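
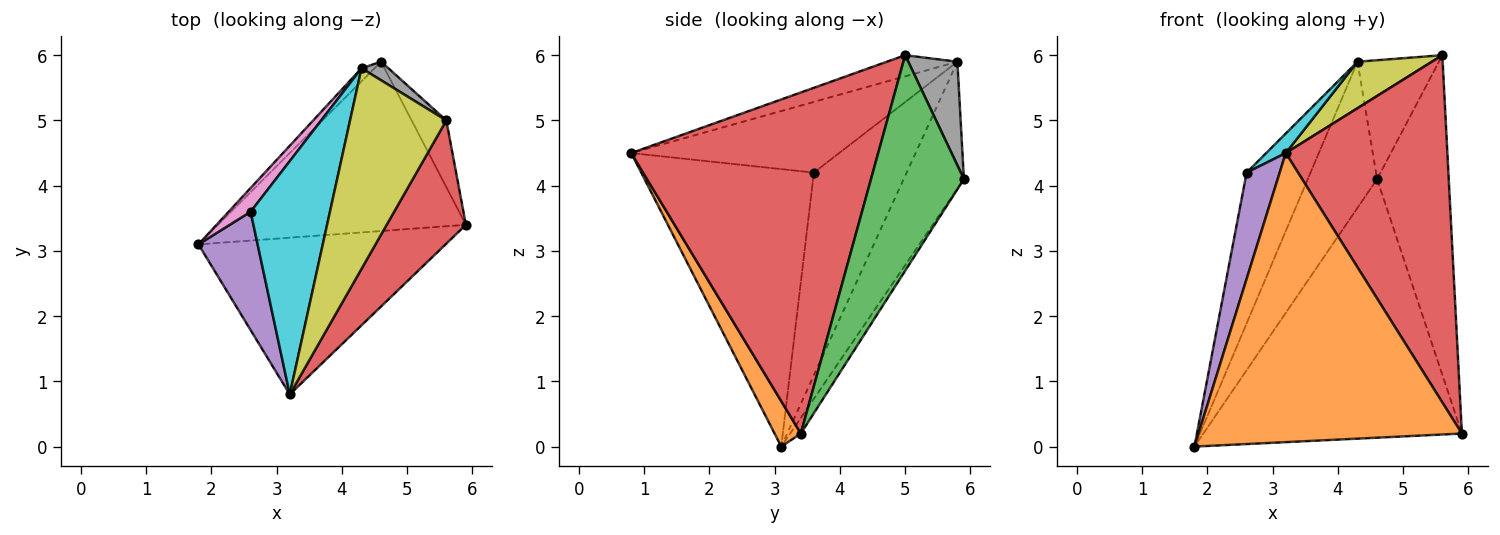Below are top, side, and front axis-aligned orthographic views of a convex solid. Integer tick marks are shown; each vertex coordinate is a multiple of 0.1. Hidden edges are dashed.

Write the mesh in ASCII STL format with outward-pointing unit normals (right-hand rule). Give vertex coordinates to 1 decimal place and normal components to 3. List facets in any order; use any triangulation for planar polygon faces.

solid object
 facet normal -0.034 0.836 -0.547
  outer loop
   vertex 4.6 5.9 4.1
   vertex 5.9 3.4 0.2
   vertex 1.8 3.1 0.0
  endloop
 endfacet
 facet normal 0.087 -0.876 -0.475
  outer loop
   vertex 3.2 0.8 4.5
   vertex 1.8 3.1 0.0
   vertex 5.9 3.4 0.2
  endloop
 endfacet
 facet normal 0.786 0.606 -0.126
  outer loop
   vertex 5.6 5.0 6.0
   vertex 5.9 3.4 0.2
   vertex 4.6 5.9 4.1
  endloop
 endfacet
 facet normal 0.821 -0.538 0.191
  outer loop
   vertex 5.6 5.0 6.0
   vertex 3.2 0.8 4.5
   vertex 5.9 3.4 0.2
  endloop
 endfacet
 facet normal -0.961 -0.184 0.205
  outer loop
   vertex 2.6 3.6 4.2
   vertex 1.8 3.1 0.0
   vertex 3.2 0.8 4.5
  endloop
 endfacet
 facet normal -0.655 0.753 -0.067
  outer loop
   vertex 4.3 5.8 5.9
   vertex 4.6 5.9 4.1
   vertex 1.8 3.1 0.0
  endloop
 endfacet
 facet normal -0.820 0.565 0.089
  outer loop
   vertex 4.3 5.8 5.9
   vertex 1.8 3.1 0.0
   vertex 2.6 3.6 4.2
  endloop
 endfacet
 facet normal 0.512 0.849 0.132
  outer loop
   vertex 4.3 5.8 5.9
   vertex 5.6 5.0 6.0
   vertex 4.6 5.9 4.1
  endloop
 endfacet
 facet normal -0.209 -0.221 0.953
  outer loop
   vertex 4.3 5.8 5.9
   vertex 3.2 0.8 4.5
   vertex 5.6 5.0 6.0
  endloop
 endfacet
 facet normal -0.664 -0.062 0.745
  outer loop
   vertex 4.3 5.8 5.9
   vertex 2.6 3.6 4.2
   vertex 3.2 0.8 4.5
  endloop
 endfacet
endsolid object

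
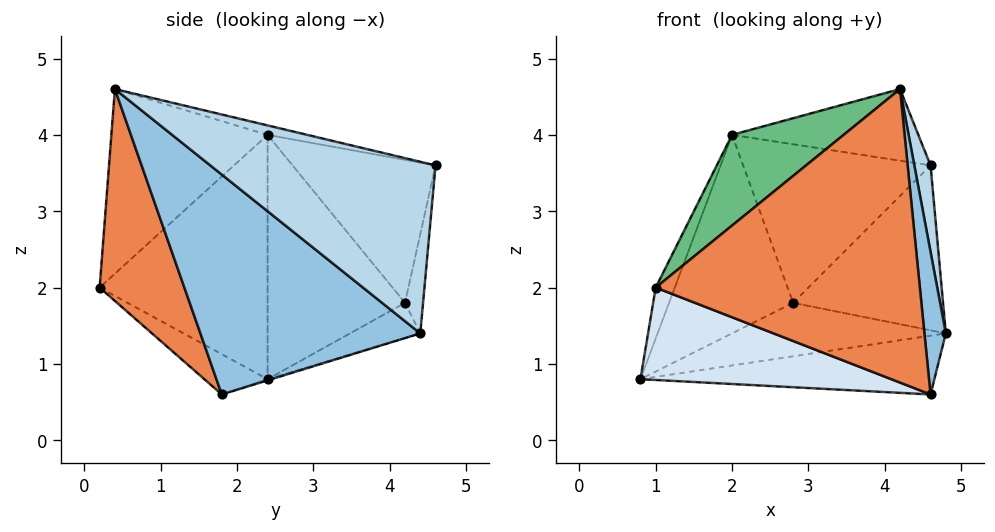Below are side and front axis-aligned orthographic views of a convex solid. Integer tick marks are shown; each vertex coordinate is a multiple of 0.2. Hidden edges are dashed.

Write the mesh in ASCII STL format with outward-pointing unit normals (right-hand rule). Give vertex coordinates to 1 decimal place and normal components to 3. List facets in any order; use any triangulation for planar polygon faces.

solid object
 facet normal -0.004 0.294 -0.956
  outer loop
   vertex 4.6 1.8 0.6
   vertex 0.8 2.4 0.8
   vertex 4.8 4.4 1.4
  endloop
 endfacet
 facet normal 0.993 -0.097 0.066
  outer loop
   vertex 4.6 1.8 0.6
   vertex 4.8 4.4 1.4
   vertex 4.2 0.4 4.6
  endloop
 endfacet
 facet normal 0.993 -0.072 0.097
  outer loop
   vertex 4.6 4.6 3.6
   vertex 4.2 0.4 4.6
   vertex 4.8 4.4 1.4
  endloop
 endfacet
 facet normal -0.122 -0.484 -0.867
  outer loop
   vertex 1.0 0.2 2.0
   vertex 0.8 2.4 0.8
   vertex 4.6 1.8 0.6
  endloop
 endfacet
 facet normal 0.292 -0.911 -0.290
  outer loop
   vertex 1.0 0.2 2.0
   vertex 4.6 1.8 0.6
   vertex 4.2 0.4 4.6
  endloop
 endfacet
 facet normal -0.211 0.644 -0.736
  outer loop
   vertex 2.8 4.2 1.8
   vertex 4.8 4.4 1.4
   vertex 0.8 2.4 0.8
  endloop
 endfacet
 facet normal -0.119 0.988 -0.101
  outer loop
   vertex 2.8 4.2 1.8
   vertex 4.6 4.6 3.6
   vertex 4.8 4.4 1.4
  endloop
 endfacet
 facet normal -0.050 0.236 0.970
  outer loop
   vertex 2.0 2.4 4.0
   vertex 4.2 0.4 4.6
   vertex 4.6 4.6 3.6
  endloop
 endfacet
 facet normal -0.562 -0.402 0.723
  outer loop
   vertex 2.0 2.4 4.0
   vertex 1.0 0.2 2.0
   vertex 4.2 0.4 4.6
  endloop
 endfacet
 facet normal -0.931 0.106 0.349
  outer loop
   vertex 2.0 2.4 4.0
   vertex 0.8 2.4 0.8
   vertex 1.0 0.2 2.0
  endloop
 endfacet
 facet normal -0.715 0.646 0.268
  outer loop
   vertex 2.0 2.4 4.0
   vertex 2.8 4.2 1.8
   vertex 0.8 2.4 0.8
  endloop
 endfacet
 facet normal -0.557 0.730 0.395
  outer loop
   vertex 2.0 2.4 4.0
   vertex 4.6 4.6 3.6
   vertex 2.8 4.2 1.8
  endloop
 endfacet
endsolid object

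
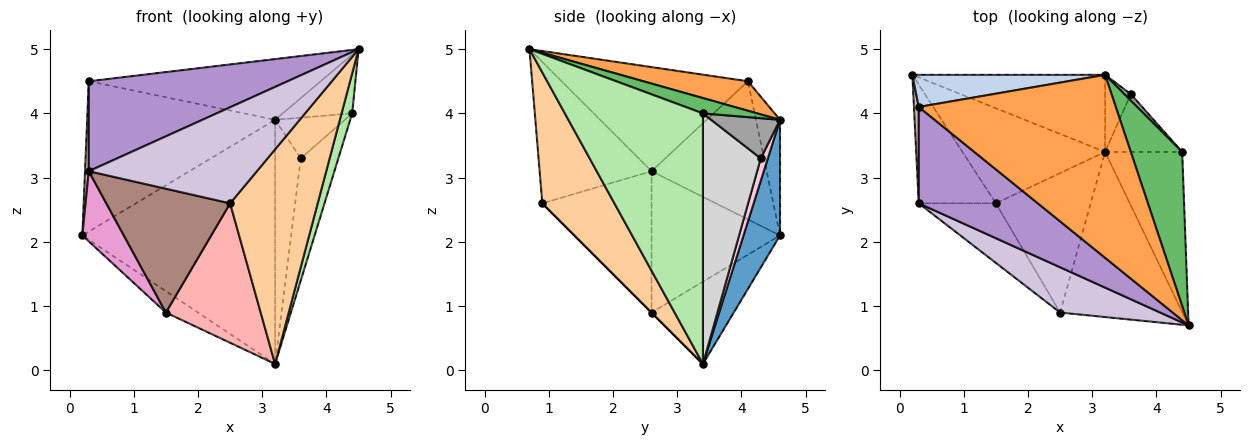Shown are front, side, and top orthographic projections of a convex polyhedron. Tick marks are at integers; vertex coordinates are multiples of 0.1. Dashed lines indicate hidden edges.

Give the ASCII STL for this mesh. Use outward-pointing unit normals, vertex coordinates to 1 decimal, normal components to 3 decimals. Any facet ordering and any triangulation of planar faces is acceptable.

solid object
 facet normal 0.178 0.938 -0.296
  outer loop
   vertex 3.2 3.4 0.1
   vertex 0.2 4.6 2.1
   vertex 3.2 4.6 3.9
  endloop
 endfacet
 facet normal -0.124 0.970 0.207
  outer loop
   vertex 0.3 4.1 4.5
   vertex 3.2 4.6 3.9
   vertex 0.2 4.6 2.1
  endloop
 endfacet
 facet normal 0.141 0.312 0.940
  outer loop
   vertex 0.3 4.1 4.5
   vertex 4.5 0.7 5.0
   vertex 3.2 4.6 3.9
  endloop
 endfacet
 facet normal 0.546 -0.664 -0.511
  outer loop
   vertex 2.5 0.9 2.6
   vertex 3.2 3.4 0.1
   vertex 4.5 0.7 5.0
  endloop
 endfacet
 facet normal 0.268 0.343 0.900
  outer loop
   vertex 4.4 3.4 4.0
   vertex 3.2 4.6 3.9
   vertex 4.5 0.7 5.0
  endloop
 endfacet
 facet normal 0.953 -0.073 -0.293
  outer loop
   vertex 4.4 3.4 4.0
   vertex 4.5 0.7 5.0
   vertex 3.2 3.4 0.1
  endloop
 endfacet
 facet normal -0.490 0.192 -0.850
  outer loop
   vertex 1.5 2.6 0.9
   vertex 0.2 4.6 2.1
   vertex 3.2 3.4 0.1
  endloop
 endfacet
 facet normal 0.000 -0.707 -0.707
  outer loop
   vertex 1.5 2.6 0.9
   vertex 3.2 3.4 0.1
   vertex 2.5 0.9 2.6
  endloop
 endfacet
 facet normal -0.539 -0.575 0.616
  outer loop
   vertex 0.3 2.6 3.1
   vertex 4.5 0.7 5.0
   vertex 0.3 4.1 4.5
  endloop
 endfacet
 facet normal -0.516 -0.775 0.365
  outer loop
   vertex 0.3 2.6 3.1
   vertex 2.5 0.9 2.6
   vertex 4.5 0.7 5.0
  endloop
 endfacet
 facet normal -0.622 -0.705 -0.339
  outer loop
   vertex 0.3 2.6 3.1
   vertex 1.5 2.6 0.9
   vertex 2.5 0.9 2.6
  endloop
 endfacet
 facet normal -0.999 -0.033 0.035
  outer loop
   vertex 0.3 2.6 3.1
   vertex 0.3 4.1 4.5
   vertex 0.2 4.6 2.1
  endloop
 endfacet
 facet normal -0.845 -0.273 -0.461
  outer loop
   vertex 0.3 2.6 3.1
   vertex 0.2 4.6 2.1
   vertex 1.5 2.6 0.9
  endloop
 endfacet
 facet normal 0.255 0.922 -0.291
  outer loop
   vertex 3.6 4.3 3.3
   vertex 3.2 3.4 0.1
   vertex 3.2 4.6 3.9
  endloop
 endfacet
 facet normal 0.698 0.707 0.112
  outer loop
   vertex 3.6 4.3 3.3
   vertex 3.2 4.6 3.9
   vertex 4.4 3.4 4.0
  endloop
 endfacet
 facet normal 0.812 0.527 -0.250
  outer loop
   vertex 3.6 4.3 3.3
   vertex 4.4 3.4 4.0
   vertex 3.2 3.4 0.1
  endloop
 endfacet
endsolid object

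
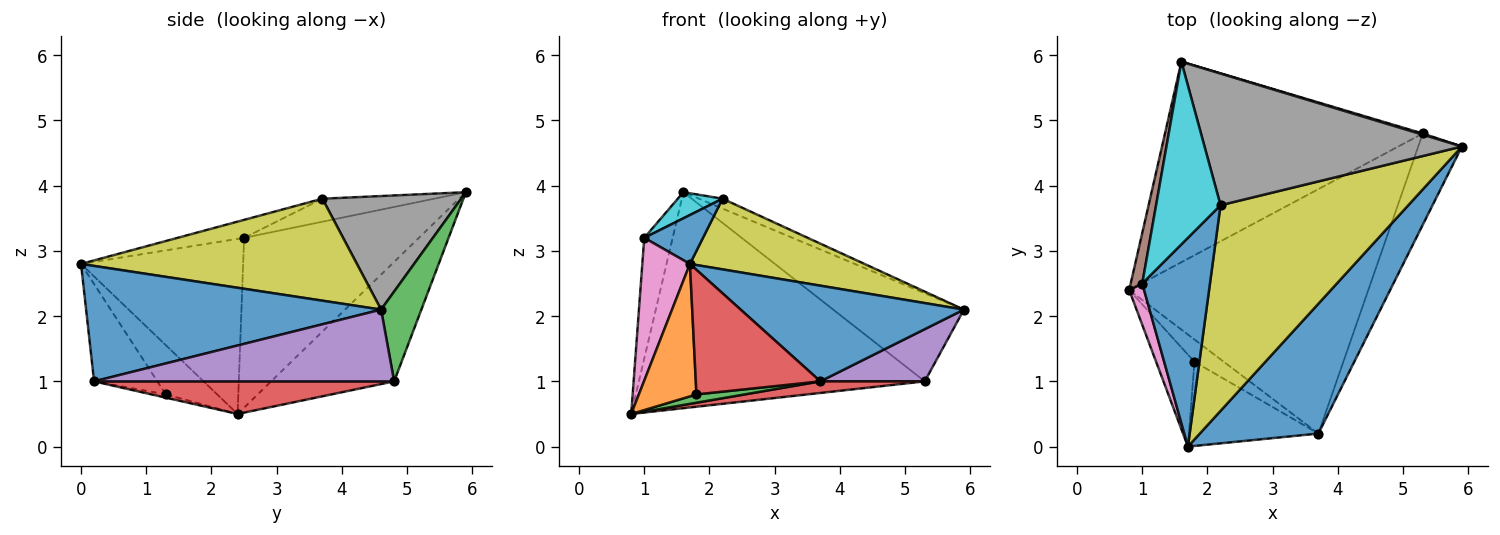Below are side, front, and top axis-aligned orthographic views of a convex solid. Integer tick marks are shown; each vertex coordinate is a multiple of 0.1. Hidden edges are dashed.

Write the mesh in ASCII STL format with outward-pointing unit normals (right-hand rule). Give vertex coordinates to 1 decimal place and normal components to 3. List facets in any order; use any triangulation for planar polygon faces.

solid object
 facet normal 0.617 -0.467 0.634
  outer loop
   vertex 3.7 0.2 1.0
   vertex 5.9 4.6 2.1
   vertex 1.7 0.0 2.8
  endloop
 endfacet
 facet normal -0.301 0.699 -0.649
  outer loop
   vertex 5.3 4.8 1.0
   vertex 0.8 2.4 0.5
   vertex 1.6 5.9 3.9
  endloop
 endfacet
 facet normal 0.294 0.956 0.013
  outer loop
   vertex 5.3 4.8 1.0
   vertex 1.6 5.9 3.9
   vertex 5.9 4.6 2.1
  endloop
 endfacet
 facet normal 0.135 -0.047 -0.990
  outer loop
   vertex 5.3 4.8 1.0
   vertex 3.7 0.2 1.0
   vertex 0.8 2.4 0.5
  endloop
 endfacet
 facet normal 0.819 -0.285 -0.498
  outer loop
   vertex 5.3 4.8 1.0
   vertex 5.9 4.6 2.1
   vertex 3.7 0.2 1.0
  endloop
 endfacet
 facet normal -0.985 0.160 0.067
  outer loop
   vertex 1.0 2.5 3.2
   vertex 1.6 5.9 3.9
   vertex 0.8 2.4 0.5
  endloop
 endfacet
 facet normal -0.956 -0.281 0.081
  outer loop
   vertex 1.0 2.5 3.2
   vertex 0.8 2.4 0.5
   vertex 1.7 0.0 2.8
  endloop
 endfacet
 facet normal 0.403 0.068 0.913
  outer loop
   vertex 2.2 3.7 3.8
   vertex 5.9 4.6 2.1
   vertex 1.6 5.9 3.9
  endloop
 endfacet
 facet normal 0.457 -0.289 0.841
  outer loop
   vertex 2.2 3.7 3.8
   vertex 1.7 0.0 2.8
   vertex 5.9 4.6 2.1
  endloop
 endfacet
 facet normal -0.333 -0.133 0.933
  outer loop
   vertex 2.2 3.7 3.8
   vertex 1.6 5.9 3.9
   vertex 1.0 2.5 3.2
  endloop
 endfacet
 facet normal -0.250 -0.221 0.943
  outer loop
   vertex 2.2 3.7 3.8
   vertex 1.0 2.5 3.2
   vertex 1.7 0.0 2.8
  endloop
 endfacet
 facet normal -0.591 -0.663 -0.460
  outer loop
   vertex 1.8 1.3 0.8
   vertex 1.7 0.0 2.8
   vertex 0.8 2.4 0.5
  endloop
 endfacet
 facet normal -0.104 -0.348 -0.932
  outer loop
   vertex 1.8 1.3 0.8
   vertex 0.8 2.4 0.5
   vertex 3.7 0.2 1.0
  endloop
 endfacet
 facet normal -0.388 -0.764 -0.516
  outer loop
   vertex 1.8 1.3 0.8
   vertex 3.7 0.2 1.0
   vertex 1.7 0.0 2.8
  endloop
 endfacet
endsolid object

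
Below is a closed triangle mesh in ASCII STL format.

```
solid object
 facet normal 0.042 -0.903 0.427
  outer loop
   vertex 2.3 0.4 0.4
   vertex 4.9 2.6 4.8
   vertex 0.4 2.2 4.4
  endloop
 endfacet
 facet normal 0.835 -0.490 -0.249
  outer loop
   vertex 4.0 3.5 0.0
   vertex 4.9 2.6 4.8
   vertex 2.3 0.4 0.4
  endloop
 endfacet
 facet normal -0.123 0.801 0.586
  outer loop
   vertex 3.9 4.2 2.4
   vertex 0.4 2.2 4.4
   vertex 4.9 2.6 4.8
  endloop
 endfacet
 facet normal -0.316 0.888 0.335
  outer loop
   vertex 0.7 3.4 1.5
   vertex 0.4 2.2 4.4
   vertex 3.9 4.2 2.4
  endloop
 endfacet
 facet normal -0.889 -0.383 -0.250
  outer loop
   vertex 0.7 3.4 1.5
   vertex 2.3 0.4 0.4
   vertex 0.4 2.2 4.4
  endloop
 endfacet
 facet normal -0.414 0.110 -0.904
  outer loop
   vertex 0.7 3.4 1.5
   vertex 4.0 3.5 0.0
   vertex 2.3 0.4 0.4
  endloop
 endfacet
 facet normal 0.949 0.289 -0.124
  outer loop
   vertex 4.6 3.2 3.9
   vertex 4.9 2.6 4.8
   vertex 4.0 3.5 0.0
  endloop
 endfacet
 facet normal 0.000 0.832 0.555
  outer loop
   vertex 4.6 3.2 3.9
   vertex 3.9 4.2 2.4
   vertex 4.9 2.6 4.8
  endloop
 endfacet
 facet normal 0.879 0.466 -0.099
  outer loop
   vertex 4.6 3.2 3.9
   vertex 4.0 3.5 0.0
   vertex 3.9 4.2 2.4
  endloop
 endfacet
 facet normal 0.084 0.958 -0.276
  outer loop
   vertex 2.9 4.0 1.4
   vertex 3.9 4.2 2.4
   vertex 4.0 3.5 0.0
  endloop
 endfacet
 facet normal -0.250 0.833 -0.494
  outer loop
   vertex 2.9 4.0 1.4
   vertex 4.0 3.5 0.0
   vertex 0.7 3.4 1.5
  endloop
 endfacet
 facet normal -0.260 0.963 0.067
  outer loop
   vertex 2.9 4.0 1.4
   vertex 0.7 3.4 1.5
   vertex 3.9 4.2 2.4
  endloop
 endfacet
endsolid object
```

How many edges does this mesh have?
18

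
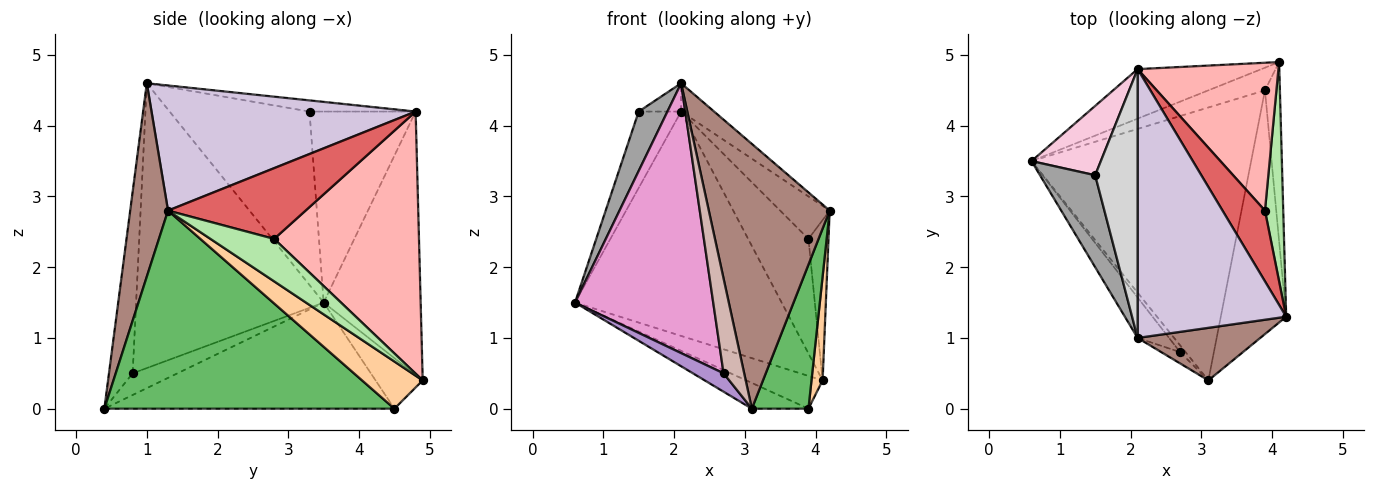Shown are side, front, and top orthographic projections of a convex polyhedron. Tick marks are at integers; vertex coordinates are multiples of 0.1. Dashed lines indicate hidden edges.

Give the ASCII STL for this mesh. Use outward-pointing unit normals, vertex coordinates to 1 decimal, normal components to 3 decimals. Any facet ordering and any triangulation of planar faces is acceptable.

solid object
 facet normal -0.417 0.888 -0.196
  outer loop
   vertex 2.1 4.8 4.2
   vertex 4.1 4.9 0.4
   vertex 0.6 3.5 1.5
  endloop
 endfacet
 facet normal -0.453 0.733 -0.507
  outer loop
   vertex 3.9 4.5 0.0
   vertex 0.6 3.5 1.5
   vertex 4.1 4.9 0.4
  endloop
 endfacet
 facet normal -0.433 0.085 -0.897
  outer loop
   vertex 3.9 4.5 0.0
   vertex 3.1 0.4 0.0
   vertex 0.6 3.5 1.5
  endloop
 endfacet
 facet normal 0.939 -0.172 -0.297
  outer loop
   vertex 3.9 4.5 0.0
   vertex 4.1 4.9 0.4
   vertex 4.2 1.3 2.8
  endloop
 endfacet
 facet normal 0.934 -0.182 -0.308
  outer loop
   vertex 3.9 4.5 0.0
   vertex 4.2 1.3 2.8
   vertex 3.1 0.4 0.0
  endloop
 endfacet
 facet normal 0.882 0.278 0.380
  outer loop
   vertex 3.9 2.8 2.4
   vertex 4.2 1.3 2.8
   vertex 4.1 4.9 0.4
  endloop
 endfacet
 facet normal 0.819 0.295 0.492
  outer loop
   vertex 3.9 2.8 2.4
   vertex 2.1 4.8 4.2
   vertex 4.2 1.3 2.8
  endloop
 endfacet
 facet normal 0.827 0.344 0.444
  outer loop
   vertex 3.9 2.8 2.4
   vertex 4.1 4.9 0.4
   vertex 2.1 4.8 4.2
  endloop
 endfacet
 facet normal -0.808 -0.553 -0.204
  outer loop
   vertex 2.7 0.8 0.5
   vertex 0.6 3.5 1.5
   vertex 3.1 0.4 0.0
  endloop
 endfacet
 facet normal 0.642 0.080 0.762
  outer loop
   vertex 2.1 1.0 4.6
   vertex 4.2 1.3 2.8
   vertex 2.1 4.8 4.2
  endloop
 endfacet
 facet normal 0.293 -0.938 0.186
  outer loop
   vertex 2.1 1.0 4.6
   vertex 3.1 0.4 0.0
   vertex 4.2 1.3 2.8
  endloop
 endfacet
 facet normal -0.752 -0.654 -0.078
  outer loop
   vertex 2.1 1.0 4.6
   vertex 2.7 0.8 0.5
   vertex 3.1 0.4 0.0
  endloop
 endfacet
 facet normal -0.802 -0.591 -0.089
  outer loop
   vertex 2.1 1.0 4.6
   vertex 0.6 3.5 1.5
   vertex 2.7 0.8 0.5
  endloop
 endfacet
 facet normal -0.880 0.352 0.319
  outer loop
   vertex 1.5 3.3 4.2
   vertex 2.1 4.8 4.2
   vertex 0.6 3.5 1.5
  endloop
 endfacet
 facet normal -0.935 -0.192 0.297
  outer loop
   vertex 1.5 3.3 4.2
   vertex 0.6 3.5 1.5
   vertex 2.1 1.0 4.6
  endloop
 endfacet
 facet normal -0.253 0.101 0.962
  outer loop
   vertex 1.5 3.3 4.2
   vertex 2.1 1.0 4.6
   vertex 2.1 4.8 4.2
  endloop
 endfacet
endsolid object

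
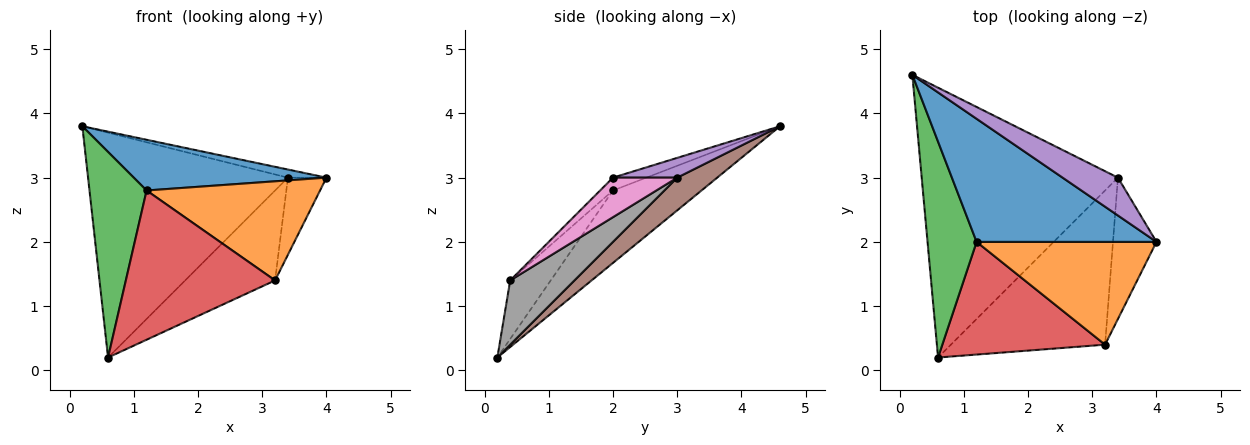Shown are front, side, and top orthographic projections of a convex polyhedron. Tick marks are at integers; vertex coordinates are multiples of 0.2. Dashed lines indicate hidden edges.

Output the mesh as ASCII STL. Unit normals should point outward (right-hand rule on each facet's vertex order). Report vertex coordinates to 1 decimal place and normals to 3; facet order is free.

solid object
 facet normal -0.066 -0.380 0.923
  outer loop
   vertex 1.2 2.0 2.8
   vertex 4.0 2.0 3.0
   vertex 0.2 4.6 3.8
  endloop
 endfacet
 facet normal -0.051 -0.693 0.719
  outer loop
   vertex 1.2 2.0 2.8
   vertex 3.2 0.4 1.4
   vertex 4.0 2.0 3.0
  endloop
 endfacet
 facet normal -0.730 -0.471 0.495
  outer loop
   vertex 1.2 2.0 2.8
   vertex 0.2 4.6 3.8
   vertex 0.6 0.2 0.2
  endloop
 endfacet
 facet normal -0.212 -0.780 0.589
  outer loop
   vertex 1.2 2.0 2.8
   vertex 0.6 0.2 0.2
   vertex 3.2 0.4 1.4
  endloop
 endfacet
 facet normal 0.330 0.198 0.923
  outer loop
   vertex 3.4 3.0 3.0
   vertex 0.2 4.6 3.8
   vertex 4.0 2.0 3.0
  endloop
 endfacet
 facet normal 0.127 0.635 -0.762
  outer loop
   vertex 3.4 3.0 3.0
   vertex 0.6 0.2 0.2
   vertex 0.2 4.6 3.8
  endloop
 endfacet
 facet normal 0.624 0.374 -0.686
  outer loop
   vertex 3.4 3.0 3.0
   vertex 4.0 2.0 3.0
   vertex 3.2 0.4 1.4
  endloop
 endfacet
 facet normal 0.339 0.474 -0.813
  outer loop
   vertex 3.4 3.0 3.0
   vertex 3.2 0.4 1.4
   vertex 0.6 0.2 0.2
  endloop
 endfacet
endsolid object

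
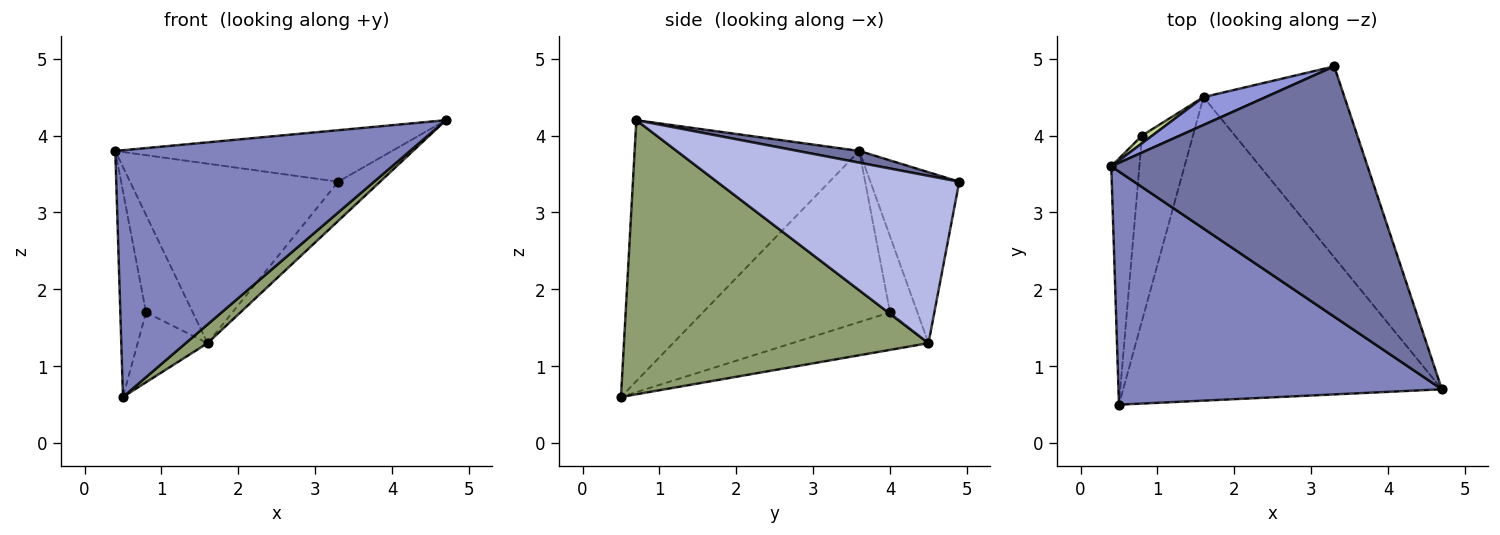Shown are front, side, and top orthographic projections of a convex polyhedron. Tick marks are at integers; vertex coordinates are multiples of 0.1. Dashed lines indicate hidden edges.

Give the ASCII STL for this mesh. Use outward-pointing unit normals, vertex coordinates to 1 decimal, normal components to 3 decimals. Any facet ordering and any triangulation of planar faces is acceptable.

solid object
 facet normal 0.045 0.201 0.979
  outer loop
   vertex 3.3 4.9 3.4
   vertex 0.4 3.6 3.8
   vertex 4.7 0.7 4.2
  endloop
 endfacet
 facet normal -0.485 -0.636 0.601
  outer loop
   vertex 0.5 0.5 0.6
   vertex 4.7 0.7 4.2
   vertex 0.4 3.6 3.8
  endloop
 endfacet
 facet normal -0.389 0.910 0.141
  outer loop
   vertex 1.6 4.5 1.3
   vertex 0.4 3.6 3.8
   vertex 3.3 4.9 3.4
  endloop
 endfacet
 facet normal 0.758 0.131 -0.639
  outer loop
   vertex 1.6 4.5 1.3
   vertex 3.3 4.9 3.4
   vertex 4.7 0.7 4.2
  endloop
 endfacet
 facet normal 0.651 -0.047 -0.757
  outer loop
   vertex 1.6 4.5 1.3
   vertex 4.7 0.7 4.2
   vertex 0.5 0.5 0.6
  endloop
 endfacet
 facet normal -0.978 0.134 -0.161
  outer loop
   vertex 0.8 4.0 1.7
   vertex 0.5 0.5 0.6
   vertex 0.4 3.6 3.8
  endloop
 endfacet
 facet normal -0.504 0.861 0.068
  outer loop
   vertex 0.8 4.0 1.7
   vertex 0.4 3.6 3.8
   vertex 1.6 4.5 1.3
  endloop
 endfacet
 facet normal -0.567 0.291 -0.771
  outer loop
   vertex 0.8 4.0 1.7
   vertex 1.6 4.5 1.3
   vertex 0.5 0.5 0.6
  endloop
 endfacet
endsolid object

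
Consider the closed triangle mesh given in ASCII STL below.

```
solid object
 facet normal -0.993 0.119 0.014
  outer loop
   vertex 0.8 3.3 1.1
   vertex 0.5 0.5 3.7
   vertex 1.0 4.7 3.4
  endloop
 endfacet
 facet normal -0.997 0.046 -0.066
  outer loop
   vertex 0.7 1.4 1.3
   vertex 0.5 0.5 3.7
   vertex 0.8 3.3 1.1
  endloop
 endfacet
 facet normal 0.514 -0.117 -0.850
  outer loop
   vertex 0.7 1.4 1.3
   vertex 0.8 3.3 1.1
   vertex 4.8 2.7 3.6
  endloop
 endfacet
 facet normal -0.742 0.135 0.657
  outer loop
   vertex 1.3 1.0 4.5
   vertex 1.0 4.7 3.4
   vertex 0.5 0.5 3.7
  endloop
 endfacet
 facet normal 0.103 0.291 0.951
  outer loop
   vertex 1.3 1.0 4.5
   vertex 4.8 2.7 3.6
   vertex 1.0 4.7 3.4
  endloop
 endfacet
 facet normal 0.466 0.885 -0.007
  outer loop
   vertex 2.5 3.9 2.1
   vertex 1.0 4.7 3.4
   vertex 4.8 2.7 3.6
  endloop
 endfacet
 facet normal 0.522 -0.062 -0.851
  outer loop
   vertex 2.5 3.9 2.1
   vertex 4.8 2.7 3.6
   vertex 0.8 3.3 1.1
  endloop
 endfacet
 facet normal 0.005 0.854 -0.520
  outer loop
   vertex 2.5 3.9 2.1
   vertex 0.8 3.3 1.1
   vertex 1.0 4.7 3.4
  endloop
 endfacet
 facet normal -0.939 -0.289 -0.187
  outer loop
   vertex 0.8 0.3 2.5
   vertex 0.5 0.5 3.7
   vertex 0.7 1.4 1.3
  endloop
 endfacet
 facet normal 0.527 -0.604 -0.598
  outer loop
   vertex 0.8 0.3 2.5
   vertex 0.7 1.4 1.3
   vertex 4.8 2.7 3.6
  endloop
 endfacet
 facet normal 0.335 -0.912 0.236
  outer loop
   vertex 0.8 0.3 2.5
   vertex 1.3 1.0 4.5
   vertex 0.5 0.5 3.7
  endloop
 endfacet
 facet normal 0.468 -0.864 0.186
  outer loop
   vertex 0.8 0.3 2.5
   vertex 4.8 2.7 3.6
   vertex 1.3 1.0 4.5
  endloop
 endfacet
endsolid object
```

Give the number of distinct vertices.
8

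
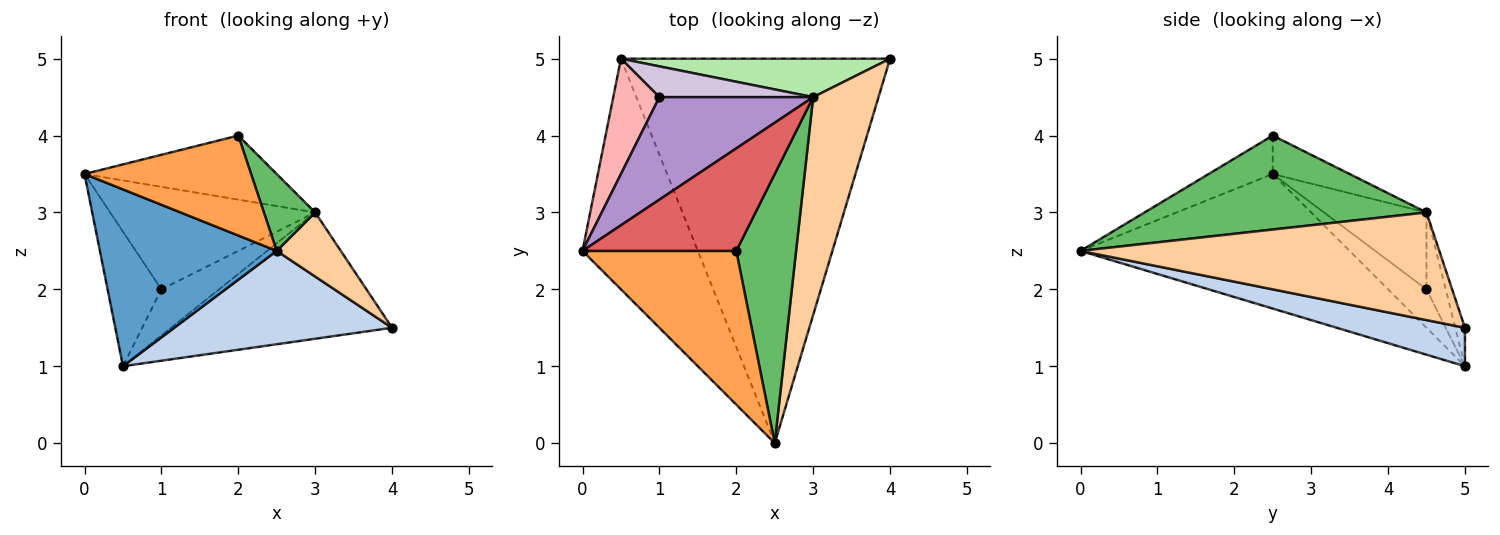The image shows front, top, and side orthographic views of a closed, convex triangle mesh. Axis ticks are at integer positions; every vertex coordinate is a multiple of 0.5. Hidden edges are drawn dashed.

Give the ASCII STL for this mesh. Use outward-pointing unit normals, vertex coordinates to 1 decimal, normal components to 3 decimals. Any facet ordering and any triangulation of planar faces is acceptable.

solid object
 facet normal -0.679 -0.446 -0.582
  outer loop
   vertex 0.5 5.0 1.0
   vertex 2.5 0.0 2.5
   vertex 0.0 2.5 3.5
  endloop
 endfacet
 facet normal 0.138 -0.234 -0.963
  outer loop
   vertex 0.5 5.0 1.0
   vertex 4.0 5.0 1.5
   vertex 2.5 0.0 2.5
  endloop
 endfacet
 facet normal -0.205 -0.533 0.821
  outer loop
   vertex 2.0 2.5 4.0
   vertex 0.0 2.5 3.5
   vertex 2.5 0.0 2.5
  endloop
 endfacet
 facet normal 0.845 -0.151 0.513
  outer loop
   vertex 3.0 4.5 3.0
   vertex 2.5 0.0 2.5
   vertex 4.0 5.0 1.5
  endloop
 endfacet
 facet normal 0.834 -0.152 0.531
  outer loop
   vertex 3.0 4.5 3.0
   vertex 2.0 2.5 4.0
   vertex 2.5 0.0 2.5
  endloop
 endfacet
 facet normal -0.042 0.956 0.291
  outer loop
   vertex 3.0 4.5 3.0
   vertex 4.0 5.0 1.5
   vertex 0.5 5.0 1.0
  endloop
 endfacet
 facet normal -0.207 0.518 0.830
  outer loop
   vertex 3.0 4.5 3.0
   vertex 0.0 2.5 3.5
   vertex 2.0 2.5 4.0
  endloop
 endfacet
 facet normal -0.477 0.667 0.572
  outer loop
   vertex 1.0 4.5 2.0
   vertex 0.5 5.0 1.0
   vertex 0.0 2.5 3.5
  endloop
 endfacet
 facet normal -0.333 0.667 0.667
  outer loop
   vertex 1.0 4.5 2.0
   vertex 0.0 2.5 3.5
   vertex 3.0 4.5 3.0
  endloop
 endfacet
 facet normal -0.267 0.802 0.535
  outer loop
   vertex 1.0 4.5 2.0
   vertex 3.0 4.5 3.0
   vertex 0.5 5.0 1.0
  endloop
 endfacet
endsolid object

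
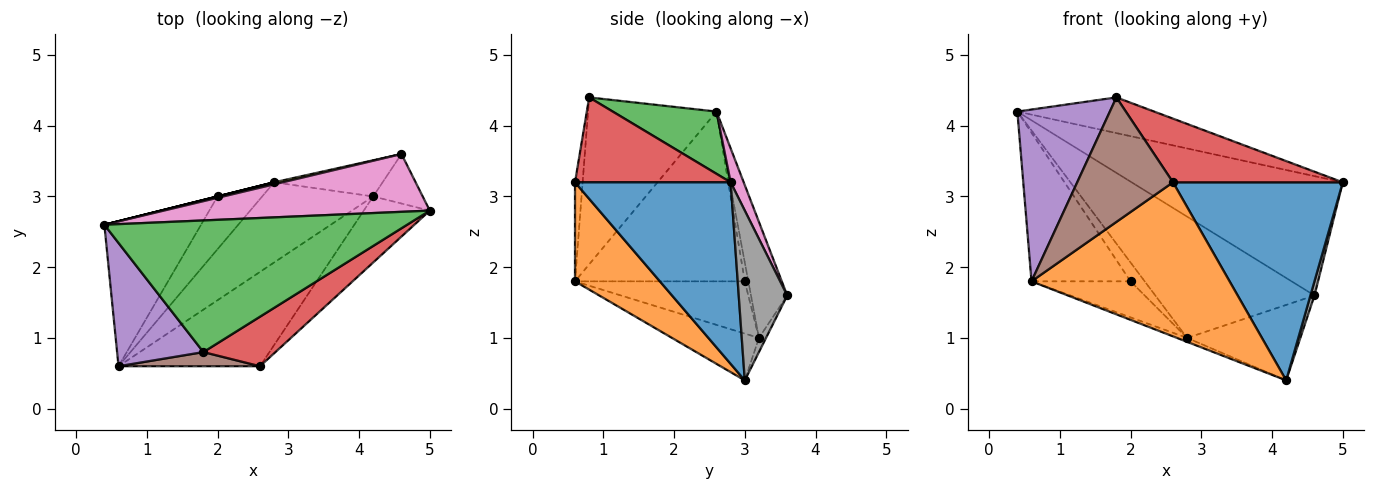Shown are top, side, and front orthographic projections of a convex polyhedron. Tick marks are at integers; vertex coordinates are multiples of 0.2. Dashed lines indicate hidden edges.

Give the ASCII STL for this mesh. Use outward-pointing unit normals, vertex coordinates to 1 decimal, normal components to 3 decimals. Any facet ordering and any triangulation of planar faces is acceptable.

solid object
 facet normal 0.656 -0.716 -0.239
  outer loop
   vertex 4.2 3.0 0.4
   vertex 5.0 2.8 3.2
   vertex 2.6 0.6 3.2
  endloop
 endfacet
 facet normal 0.343 -0.801 -0.490
  outer loop
   vertex 0.6 0.6 1.8
   vertex 4.2 3.0 0.4
   vertex 2.6 0.6 3.2
  endloop
 endfacet
 facet normal 0.195 0.257 0.947
  outer loop
   vertex 1.8 0.8 4.4
   vertex 5.0 2.8 3.2
   vertex 0.4 2.6 4.2
  endloop
 endfacet
 facet normal 0.586 -0.640 0.497
  outer loop
   vertex 1.8 0.8 4.4
   vertex 2.6 0.6 3.2
   vertex 5.0 2.8 3.2
  endloop
 endfacet
 facet normal -0.748 -0.539 0.387
  outer loop
   vertex 1.8 0.8 4.4
   vertex 0.4 2.6 4.2
   vertex 0.6 0.6 1.8
  endloop
 endfacet
 facet normal -0.079 -0.991 0.113
  outer loop
   vertex 1.8 0.8 4.4
   vertex 0.6 0.6 1.8
   vertex 2.6 0.6 3.2
  endloop
 endfacet
 facet normal 0.056 0.899 0.435
  outer loop
   vertex 4.6 3.6 1.6
   vertex 0.4 2.6 4.2
   vertex 5.0 2.8 3.2
  endloop
 endfacet
 facet normal 0.957 -0.080 -0.279
  outer loop
   vertex 4.6 3.6 1.6
   vertex 5.0 2.8 3.2
   vertex 4.2 3.0 0.4
  endloop
 endfacet
 facet normal -0.222 0.975 0.016
  outer loop
   vertex 2.8 3.2 1.0
   vertex 0.4 2.6 4.2
   vertex 4.6 3.6 1.6
  endloop
 endfacet
 facet normal -0.056 0.900 -0.431
  outer loop
   vertex 2.8 3.2 1.0
   vertex 4.6 3.6 1.6
   vertex 4.2 3.0 0.4
  endloop
 endfacet
 facet normal -0.388 0.045 -0.921
  outer loop
   vertex 2.8 3.2 1.0
   vertex 4.2 3.0 0.4
   vertex 0.6 0.6 1.8
  endloop
 endfacet
 facet normal -0.775 0.452 -0.441
  outer loop
   vertex 2.0 3.0 1.8
   vertex 0.6 0.6 1.8
   vertex 0.4 2.6 4.2
  endloop
 endfacet
 facet normal -0.243 0.970 0.000
  outer loop
   vertex 2.0 3.0 1.8
   vertex 0.4 2.6 4.2
   vertex 2.8 3.2 1.0
  endloop
 endfacet
 facet normal -0.695 0.405 -0.594
  outer loop
   vertex 2.0 3.0 1.8
   vertex 2.8 3.2 1.0
   vertex 0.6 0.6 1.8
  endloop
 endfacet
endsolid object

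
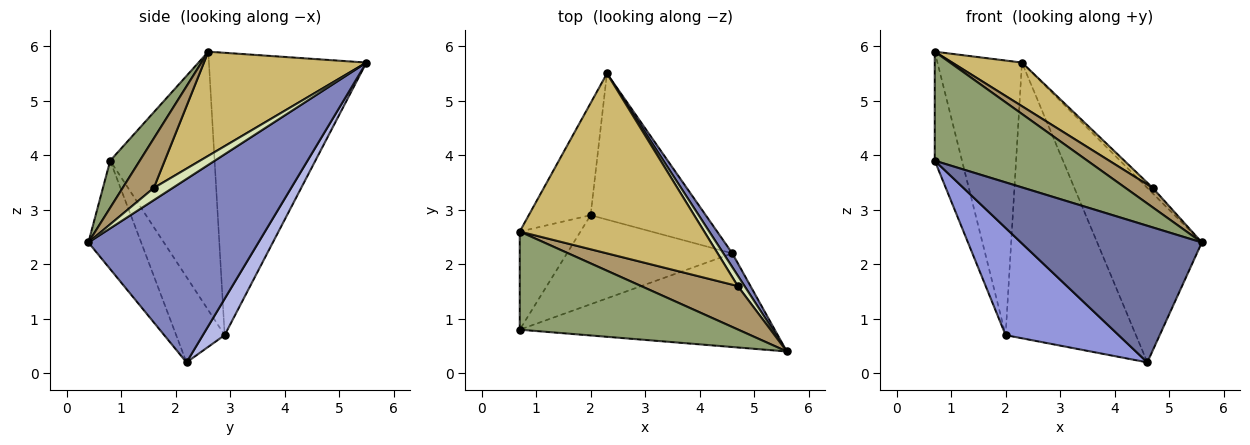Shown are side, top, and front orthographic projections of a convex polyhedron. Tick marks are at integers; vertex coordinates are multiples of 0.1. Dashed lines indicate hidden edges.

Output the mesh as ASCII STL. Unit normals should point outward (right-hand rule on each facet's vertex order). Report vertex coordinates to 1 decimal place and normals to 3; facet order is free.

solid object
 facet normal -0.234 -0.802 -0.550
  outer loop
   vertex 4.6 2.2 0.2
   vertex 5.6 0.4 2.4
   vertex 0.7 0.8 3.9
  endloop
 endfacet
 facet normal 0.851 0.524 0.042
  outer loop
   vertex 4.6 2.2 0.2
   vertex 2.3 5.5 5.7
   vertex 5.6 0.4 2.4
  endloop
 endfacet
 facet normal -0.313 -0.731 -0.607
  outer loop
   vertex 2.0 2.9 0.7
   vertex 4.6 2.2 0.2
   vertex 0.7 0.8 3.9
  endloop
 endfacet
 facet normal 0.146 0.874 -0.463
  outer loop
   vertex 2.0 2.9 0.7
   vertex 2.3 5.5 5.7
   vertex 4.6 2.2 0.2
  endloop
 endfacet
 facet normal 0.143 -0.736 0.662
  outer loop
   vertex 0.7 2.6 5.9
   vertex 0.7 0.8 3.9
   vertex 5.6 0.4 2.4
  endloop
 endfacet
 facet normal -0.944 0.246 -0.222
  outer loop
   vertex 0.7 2.6 5.9
   vertex 2.0 2.9 0.7
   vertex 0.7 0.8 3.9
  endloop
 endfacet
 facet normal -0.865 0.464 -0.190
  outer loop
   vertex 0.7 2.6 5.9
   vertex 2.3 5.5 5.7
   vertex 2.0 2.9 0.7
  endloop
 endfacet
 facet normal 0.848 0.246 0.469
  outer loop
   vertex 4.7 1.6 3.4
   vertex 5.6 0.4 2.4
   vertex 2.3 5.5 5.7
  endloop
 endfacet
 facet normal 0.424 -0.371 0.826
  outer loop
   vertex 4.7 1.6 3.4
   vertex 0.7 2.6 5.9
   vertex 5.6 0.4 2.4
  endloop
 endfacet
 facet normal 0.481 -0.207 0.852
  outer loop
   vertex 4.7 1.6 3.4
   vertex 2.3 5.5 5.7
   vertex 0.7 2.6 5.9
  endloop
 endfacet
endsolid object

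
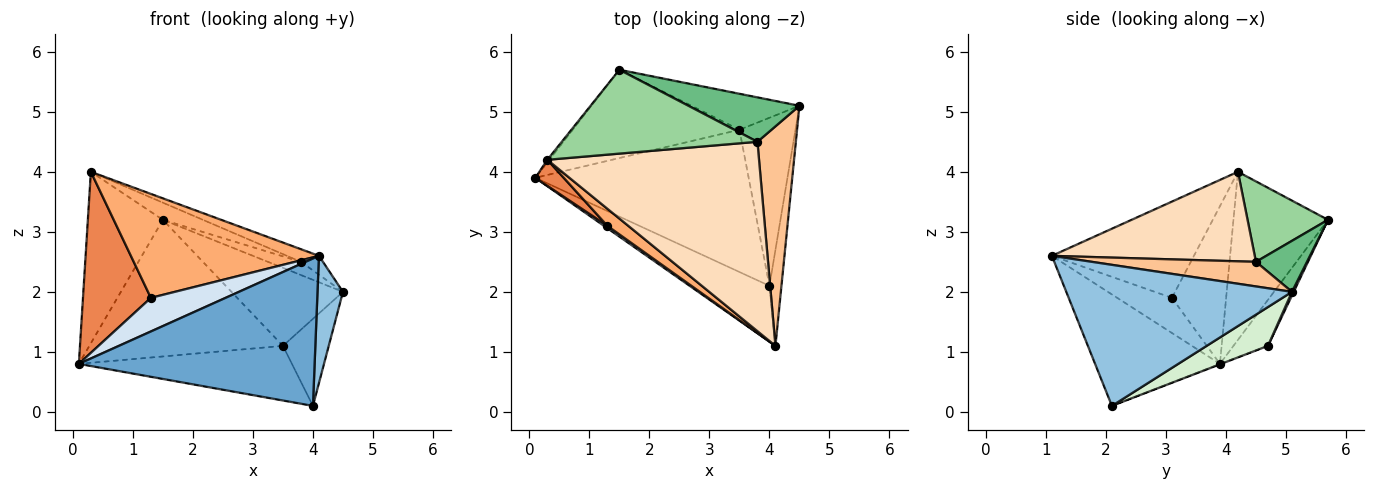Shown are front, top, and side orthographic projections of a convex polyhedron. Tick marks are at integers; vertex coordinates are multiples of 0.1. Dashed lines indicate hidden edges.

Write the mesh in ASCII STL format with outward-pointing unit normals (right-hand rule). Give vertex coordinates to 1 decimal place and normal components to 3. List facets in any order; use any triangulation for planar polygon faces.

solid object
 facet normal -0.444 -0.838 -0.317
  outer loop
   vertex 4.0 2.1 0.1
   vertex 4.1 1.1 2.6
   vertex 0.1 3.9 0.8
  endloop
 endfacet
 facet normal 0.990 -0.112 -0.084
  outer loop
   vertex 4.0 2.1 0.1
   vertex 4.5 5.1 2.0
   vertex 4.1 1.1 2.6
  endloop
 endfacet
 facet normal -0.783 0.622 -0.009
  outer loop
   vertex 1.5 5.7 3.2
   vertex 0.1 3.9 0.8
   vertex 0.3 4.2 4.0
  endloop
 endfacet
 facet normal -0.590 -0.806 0.058
  outer loop
   vertex 1.3 3.1 1.9
   vertex 0.1 3.9 0.8
   vertex 4.1 1.1 2.6
  endloop
 endfacet
 facet normal -0.620 -0.777 0.112
  outer loop
   vertex 1.3 3.1 1.9
   vertex 0.3 4.2 4.0
   vertex 0.1 3.9 0.8
  endloop
 endfacet
 facet normal -0.598 -0.791 0.130
  outer loop
   vertex 1.3 3.1 1.9
   vertex 4.1 1.1 2.6
   vertex 0.3 4.2 4.0
  endloop
 endfacet
 facet normal 0.538 0.072 0.840
  outer loop
   vertex 3.8 4.5 2.5
   vertex 4.1 1.1 2.6
   vertex 4.5 5.1 2.0
  endloop
 endfacet
 facet normal 0.389 0.061 0.919
  outer loop
   vertex 3.8 4.5 2.5
   vertex 0.3 4.2 4.0
   vertex 4.1 1.1 2.6
  endloop
 endfacet
 facet normal 0.403 0.261 0.877
  outer loop
   vertex 3.8 4.5 2.5
   vertex 4.5 5.1 2.0
   vertex 1.5 5.7 3.2
  endloop
 endfacet
 facet normal 0.374 0.186 0.909
  outer loop
   vertex 3.8 4.5 2.5
   vertex 1.5 5.7 3.2
   vertex 0.3 4.2 4.0
  endloop
 endfacet
 facet normal -0.002 0.359 -0.933
  outer loop
   vertex 3.5 4.7 1.1
   vertex 4.0 2.1 0.1
   vertex 0.1 3.9 0.8
  endloop
 endfacet
 facet normal 0.524 0.392 -0.756
  outer loop
   vertex 3.5 4.7 1.1
   vertex 4.5 5.1 2.0
   vertex 4.0 2.1 0.1
  endloop
 endfacet
 facet normal -0.148 0.831 -0.537
  outer loop
   vertex 3.5 4.7 1.1
   vertex 0.1 3.9 0.8
   vertex 1.5 5.7 3.2
  endloop
 endfacet
 facet normal 0.014 0.908 -0.419
  outer loop
   vertex 3.5 4.7 1.1
   vertex 1.5 5.7 3.2
   vertex 4.5 5.1 2.0
  endloop
 endfacet
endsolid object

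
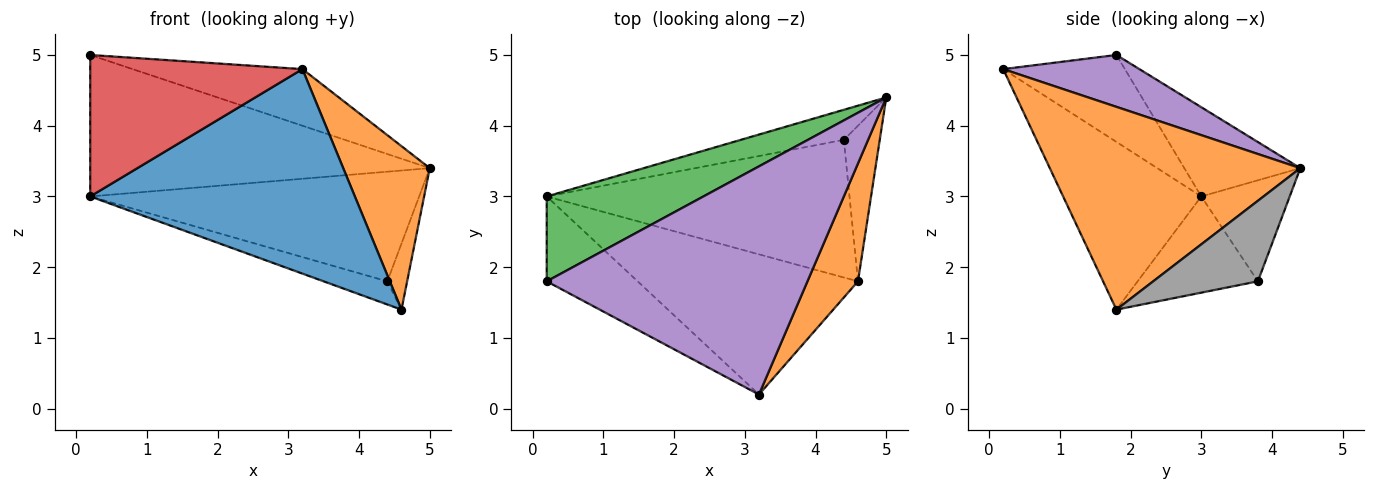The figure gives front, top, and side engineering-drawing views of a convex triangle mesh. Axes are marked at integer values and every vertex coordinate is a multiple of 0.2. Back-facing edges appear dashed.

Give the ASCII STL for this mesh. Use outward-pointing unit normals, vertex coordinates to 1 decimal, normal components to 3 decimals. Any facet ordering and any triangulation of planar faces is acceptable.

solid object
 facet normal -0.395 -0.758 -0.519
  outer loop
   vertex 4.6 1.8 1.4
   vertex 3.2 0.2 4.8
   vertex 0.2 3.0 3.0
  endloop
 endfacet
 facet normal 0.920 -0.318 0.229
  outer loop
   vertex 4.6 1.8 1.4
   vertex 5.0 4.4 3.4
   vertex 3.2 0.2 4.8
  endloop
 endfacet
 facet normal -0.281 0.823 0.494
  outer loop
   vertex 0.2 1.8 5.0
   vertex 5.0 4.4 3.4
   vertex 0.2 3.0 3.0
  endloop
 endfacet
 facet normal -0.441 -0.770 -0.462
  outer loop
   vertex 0.2 1.8 5.0
   vertex 0.2 3.0 3.0
   vertex 3.2 0.2 4.8
  endloop
 endfacet
 facet normal 0.190 0.236 0.953
  outer loop
   vertex 0.2 1.8 5.0
   vertex 3.2 0.2 4.8
   vertex 5.0 4.4 3.4
  endloop
 endfacet
 facet normal -0.251 0.934 -0.256
  outer loop
   vertex 4.4 3.8 1.8
   vertex 0.2 3.0 3.0
   vertex 5.0 4.4 3.4
  endloop
 endfacet
 facet normal -0.299 0.158 -0.941
  outer loop
   vertex 4.4 3.8 1.8
   vertex 4.6 1.8 1.4
   vertex 0.2 3.0 3.0
  endloop
 endfacet
 facet normal 0.900 0.170 -0.401
  outer loop
   vertex 4.4 3.8 1.8
   vertex 5.0 4.4 3.4
   vertex 4.6 1.8 1.4
  endloop
 endfacet
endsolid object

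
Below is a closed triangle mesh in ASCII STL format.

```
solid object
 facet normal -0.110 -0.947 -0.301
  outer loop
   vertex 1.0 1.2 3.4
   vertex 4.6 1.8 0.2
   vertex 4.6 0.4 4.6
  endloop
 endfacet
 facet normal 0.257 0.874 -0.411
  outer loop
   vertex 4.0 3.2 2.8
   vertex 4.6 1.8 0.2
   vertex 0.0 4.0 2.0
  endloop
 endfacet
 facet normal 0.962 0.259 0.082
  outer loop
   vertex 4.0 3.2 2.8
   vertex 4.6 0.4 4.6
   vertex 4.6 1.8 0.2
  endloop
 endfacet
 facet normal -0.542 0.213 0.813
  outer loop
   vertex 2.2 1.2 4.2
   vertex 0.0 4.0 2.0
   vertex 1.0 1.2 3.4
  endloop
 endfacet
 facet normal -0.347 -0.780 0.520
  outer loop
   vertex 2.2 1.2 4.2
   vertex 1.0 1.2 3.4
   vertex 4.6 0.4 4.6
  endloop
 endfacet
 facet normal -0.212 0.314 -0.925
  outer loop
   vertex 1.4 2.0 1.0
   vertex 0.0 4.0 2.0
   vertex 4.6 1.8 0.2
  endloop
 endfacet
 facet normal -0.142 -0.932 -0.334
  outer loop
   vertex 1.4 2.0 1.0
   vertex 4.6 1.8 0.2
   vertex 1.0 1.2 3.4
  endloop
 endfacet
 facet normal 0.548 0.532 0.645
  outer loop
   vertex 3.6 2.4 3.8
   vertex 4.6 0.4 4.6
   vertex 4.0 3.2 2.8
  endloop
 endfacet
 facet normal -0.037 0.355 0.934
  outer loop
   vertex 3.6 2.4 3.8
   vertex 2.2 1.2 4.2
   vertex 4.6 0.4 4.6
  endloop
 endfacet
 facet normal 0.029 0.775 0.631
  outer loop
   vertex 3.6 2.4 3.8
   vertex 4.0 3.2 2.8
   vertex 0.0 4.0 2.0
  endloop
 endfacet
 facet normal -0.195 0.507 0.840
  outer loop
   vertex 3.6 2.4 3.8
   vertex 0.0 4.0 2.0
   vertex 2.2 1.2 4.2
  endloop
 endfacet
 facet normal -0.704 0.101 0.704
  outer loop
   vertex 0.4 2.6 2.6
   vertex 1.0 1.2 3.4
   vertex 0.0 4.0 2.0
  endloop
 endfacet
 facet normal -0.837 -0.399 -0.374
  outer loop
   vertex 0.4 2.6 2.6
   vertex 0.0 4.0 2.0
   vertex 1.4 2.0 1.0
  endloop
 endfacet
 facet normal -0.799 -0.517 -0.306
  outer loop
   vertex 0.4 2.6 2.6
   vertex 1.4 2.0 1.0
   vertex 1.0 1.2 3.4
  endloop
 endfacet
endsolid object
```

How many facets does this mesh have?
14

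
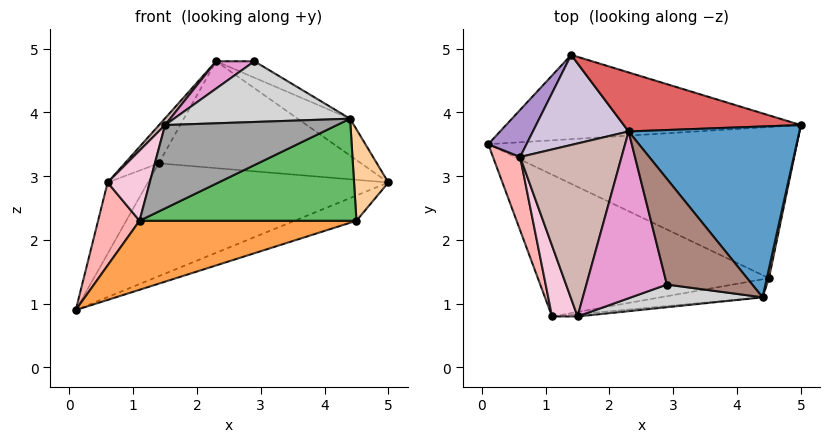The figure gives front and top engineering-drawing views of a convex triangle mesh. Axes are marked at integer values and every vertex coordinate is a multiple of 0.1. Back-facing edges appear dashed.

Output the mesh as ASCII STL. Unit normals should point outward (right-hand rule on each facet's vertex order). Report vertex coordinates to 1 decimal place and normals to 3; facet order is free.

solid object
 facet normal 0.562 0.174 0.808
  outer loop
   vertex 4.4 1.1 3.9
   vertex 5.0 3.8 2.9
   vertex 2.3 3.7 4.8
  endloop
 endfacet
 facet normal 0.365 0.153 -0.918
  outer loop
   vertex 4.5 1.4 2.3
   vertex 0.1 3.5 0.9
   vertex 5.0 3.8 2.9
  endloop
 endfacet
 facet normal 0.077 -0.436 -0.896
  outer loop
   vertex 4.5 1.4 2.3
   vertex 1.1 0.8 2.3
   vertex 0.1 3.5 0.9
  endloop
 endfacet
 facet normal 0.978 -0.209 0.022
  outer loop
   vertex 4.5 1.4 2.3
   vertex 5.0 3.8 2.9
   vertex 4.4 1.1 3.9
  endloop
 endfacet
 facet normal 0.171 -0.970 -0.171
  outer loop
   vertex 4.5 1.4 2.3
   vertex 4.4 1.1 3.9
   vertex 1.1 0.8 2.3
  endloop
 endfacet
 facet normal 0.191 0.787 -0.587
  outer loop
   vertex 1.4 4.9 3.2
   vertex 5.0 3.8 2.9
   vertex 0.1 3.5 0.9
  endloop
 endfacet
 facet normal 0.294 0.837 0.462
  outer loop
   vertex 1.4 4.9 3.2
   vertex 2.3 3.7 4.8
   vertex 5.0 3.8 2.9
  endloop
 endfacet
 facet normal -0.947 -0.240 0.213
  outer loop
   vertex 0.6 3.3 2.9
   vertex 0.1 3.5 0.9
   vertex 1.1 0.8 2.3
  endloop
 endfacet
 facet normal -0.882 0.392 0.260
  outer loop
   vertex 0.6 3.3 2.9
   vertex 1.4 4.9 3.2
   vertex 0.1 3.5 0.9
  endloop
 endfacet
 facet normal -0.746 0.258 0.613
  outer loop
   vertex 0.6 3.3 2.9
   vertex 2.3 3.7 4.8
   vertex 1.4 4.9 3.2
  endloop
 endfacet
 facet normal 0.523 0.131 0.842
  outer loop
   vertex 2.9 1.3 4.8
   vertex 4.4 1.1 3.9
   vertex 2.3 3.7 4.8
  endloop
 endfacet
 facet normal -0.742 -0.026 0.670
  outer loop
   vertex 1.5 0.8 3.8
   vertex 2.3 3.7 4.8
   vertex 0.6 3.3 2.9
  endloop
 endfacet
 facet normal -0.543 -0.136 0.828
  outer loop
   vertex 1.5 0.8 3.8
   vertex 2.9 1.3 4.8
   vertex 2.3 3.7 4.8
  endloop
 endfacet
 facet normal -0.936 -0.247 0.250
  outer loop
   vertex 1.5 0.8 3.8
   vertex 0.6 3.3 2.9
   vertex 1.1 0.8 2.3
  endloop
 endfacet
 facet normal 0.104 -0.994 -0.028
  outer loop
   vertex 1.5 0.8 3.8
   vertex 1.1 0.8 2.3
   vertex 4.4 1.1 3.9
  endloop
 endfacet
 facet normal 0.085 -0.934 0.348
  outer loop
   vertex 1.5 0.8 3.8
   vertex 4.4 1.1 3.9
   vertex 2.9 1.3 4.8
  endloop
 endfacet
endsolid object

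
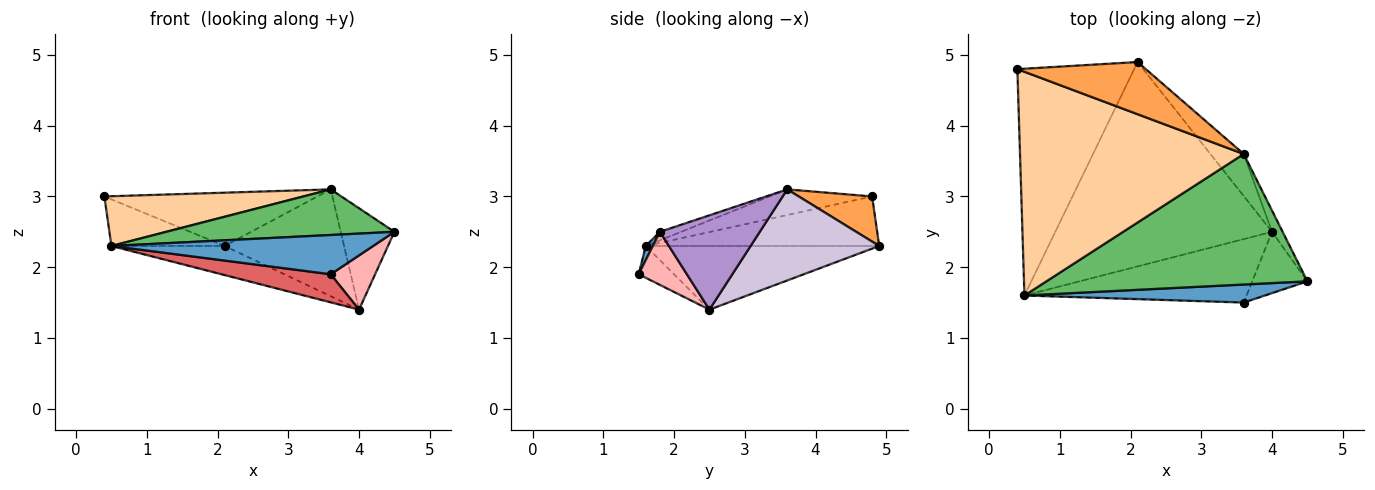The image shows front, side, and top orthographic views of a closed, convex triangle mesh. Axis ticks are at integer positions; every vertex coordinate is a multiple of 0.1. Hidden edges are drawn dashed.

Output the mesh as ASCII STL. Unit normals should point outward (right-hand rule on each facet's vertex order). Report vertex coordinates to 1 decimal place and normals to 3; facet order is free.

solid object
 facet normal 0.025 -0.908 0.417
  outer loop
   vertex 0.5 1.6 2.3
   vertex 3.6 1.5 1.9
   vertex 4.5 1.8 2.5
  endloop
 endfacet
 facet normal -0.383 0.186 -0.905
  outer loop
   vertex 0.5 1.6 2.3
   vertex 0.4 4.8 3.0
   vertex 2.1 4.9 2.3
  endloop
 endfacet
 facet normal 0.239 0.694 0.679
  outer loop
   vertex 3.6 3.6 3.1
   vertex 2.1 4.9 2.3
   vertex 0.4 4.8 3.0
  endloop
 endfacet
 facet normal -0.111 -0.216 0.970
  outer loop
   vertex 3.6 3.6 3.1
   vertex 0.4 4.8 3.0
   vertex 0.5 1.6 2.3
  endloop
 endfacet
 facet normal -0.031 -0.330 0.944
  outer loop
   vertex 3.6 3.6 3.1
   vertex 0.5 1.6 2.3
   vertex 4.5 1.8 2.5
  endloop
 endfacet
 facet normal -0.279 0.135 -0.951
  outer loop
   vertex 4.0 2.5 1.4
   vertex 0.5 1.6 2.3
   vertex 2.1 4.9 2.3
  endloop
 endfacet
 facet normal -0.130 -0.401 -0.907
  outer loop
   vertex 4.0 2.5 1.4
   vertex 3.6 1.5 1.9
   vertex 0.5 1.6 2.3
  endloop
 endfacet
 facet normal 0.584 -0.538 -0.608
  outer loop
   vertex 4.0 2.5 1.4
   vertex 4.5 1.8 2.5
   vertex 3.6 1.5 1.9
  endloop
 endfacet
 facet normal 0.877 0.471 -0.099
  outer loop
   vertex 4.0 2.5 1.4
   vertex 3.6 3.6 3.1
   vertex 4.5 1.8 2.5
  endloop
 endfacet
 facet normal 0.708 0.657 -0.259
  outer loop
   vertex 4.0 2.5 1.4
   vertex 2.1 4.9 2.3
   vertex 3.6 3.6 3.1
  endloop
 endfacet
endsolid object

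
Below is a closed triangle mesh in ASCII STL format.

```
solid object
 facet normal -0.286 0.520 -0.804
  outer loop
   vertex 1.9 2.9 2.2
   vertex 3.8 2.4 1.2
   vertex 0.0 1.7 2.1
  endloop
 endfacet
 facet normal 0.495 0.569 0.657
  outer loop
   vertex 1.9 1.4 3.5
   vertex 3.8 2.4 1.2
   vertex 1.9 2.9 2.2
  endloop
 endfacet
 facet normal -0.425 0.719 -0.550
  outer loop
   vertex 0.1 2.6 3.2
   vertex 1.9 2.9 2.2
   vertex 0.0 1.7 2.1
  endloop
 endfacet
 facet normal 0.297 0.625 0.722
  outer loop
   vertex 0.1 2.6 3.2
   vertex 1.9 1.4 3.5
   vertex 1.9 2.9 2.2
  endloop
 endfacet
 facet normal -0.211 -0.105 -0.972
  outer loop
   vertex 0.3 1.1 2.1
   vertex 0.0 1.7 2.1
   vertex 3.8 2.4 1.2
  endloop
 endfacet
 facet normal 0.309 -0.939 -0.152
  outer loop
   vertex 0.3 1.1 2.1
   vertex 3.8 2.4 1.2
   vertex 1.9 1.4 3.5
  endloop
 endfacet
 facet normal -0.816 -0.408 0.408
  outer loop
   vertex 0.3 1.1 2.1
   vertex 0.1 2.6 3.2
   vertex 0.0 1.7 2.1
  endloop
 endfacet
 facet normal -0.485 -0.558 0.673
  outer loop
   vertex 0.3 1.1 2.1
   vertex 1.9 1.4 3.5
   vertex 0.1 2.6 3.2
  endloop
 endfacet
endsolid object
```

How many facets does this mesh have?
8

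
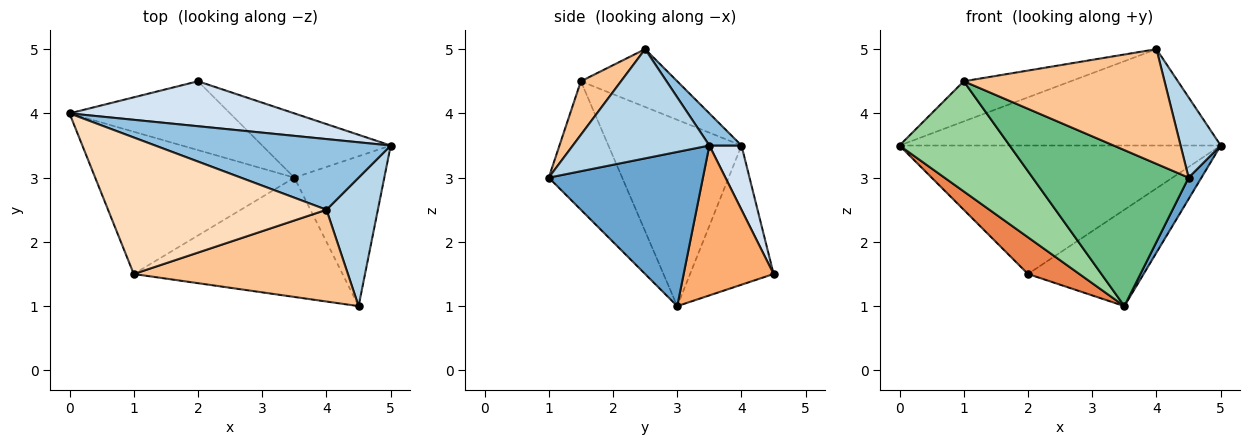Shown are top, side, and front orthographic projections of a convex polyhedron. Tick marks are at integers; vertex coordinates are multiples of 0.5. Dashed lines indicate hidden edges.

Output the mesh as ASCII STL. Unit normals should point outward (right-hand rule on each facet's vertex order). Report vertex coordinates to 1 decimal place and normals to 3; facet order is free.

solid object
 facet normal 0.862 -0.072 -0.503
  outer loop
   vertex 3.5 3.0 1.0
   vertex 5.0 3.5 3.5
   vertex 4.5 1.0 3.0
  endloop
 endfacet
 facet normal 0.080 0.804 0.589
  outer loop
   vertex 4.0 2.5 5.0
   vertex 5.0 3.5 3.5
   vertex 0.0 4.0 3.5
  endloop
 endfacet
 facet normal 0.874 -0.257 0.411
  outer loop
   vertex 4.0 2.5 5.0
   vertex 4.5 1.0 3.0
   vertex 5.0 3.5 3.5
  endloop
 endfacet
 facet normal 0.094 0.940 0.329
  outer loop
   vertex 2.0 4.5 1.5
   vertex 0.0 4.0 3.5
   vertex 5.0 3.5 3.5
  endloop
 endfacet
 facet normal -0.607 -0.374 -0.701
  outer loop
   vertex 2.0 4.5 1.5
   vertex 3.5 3.0 1.0
   vertex 0.0 4.0 3.5
  endloop
 endfacet
 facet normal 0.543 0.699 -0.466
  outer loop
   vertex 2.0 4.5 1.5
   vertex 5.0 3.5 3.5
   vertex 3.5 3.0 1.0
  endloop
 endfacet
 facet normal 0.154 -0.772 0.617
  outer loop
   vertex 1.0 1.5 4.5
   vertex 4.5 1.0 3.0
   vertex 4.0 2.5 5.0
  endloop
 endfacet
 facet normal -0.246 0.273 0.930
  outer loop
   vertex 1.0 1.5 4.5
   vertex 4.0 2.5 5.0
   vertex 0.0 4.0 3.5
  endloop
 endfacet
 facet normal -0.350 -0.744 -0.569
  outer loop
   vertex 1.0 1.5 4.5
   vertex 3.5 3.0 1.0
   vertex 4.5 1.0 3.0
  endloop
 endfacet
 facet normal -0.595 -0.492 -0.636
  outer loop
   vertex 1.0 1.5 4.5
   vertex 0.0 4.0 3.5
   vertex 3.5 3.0 1.0
  endloop
 endfacet
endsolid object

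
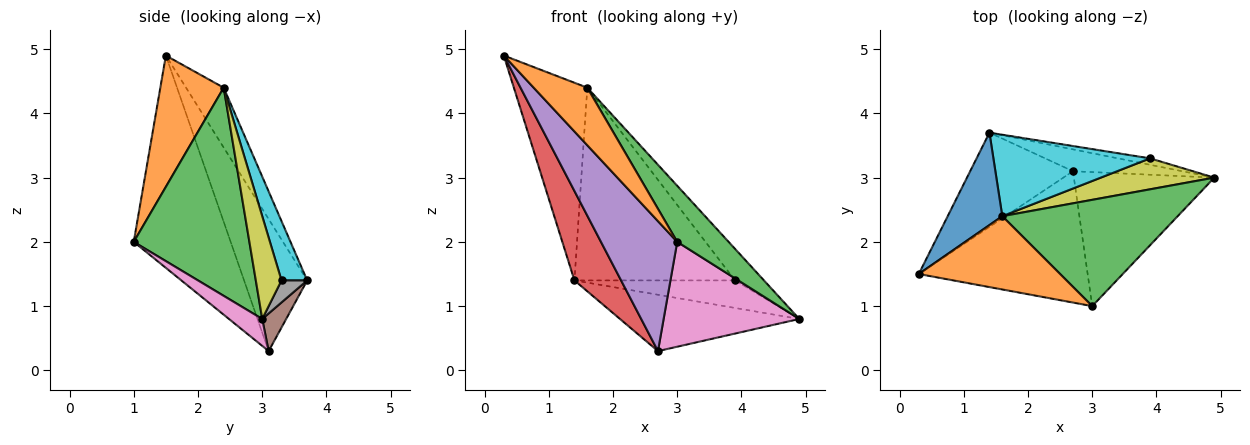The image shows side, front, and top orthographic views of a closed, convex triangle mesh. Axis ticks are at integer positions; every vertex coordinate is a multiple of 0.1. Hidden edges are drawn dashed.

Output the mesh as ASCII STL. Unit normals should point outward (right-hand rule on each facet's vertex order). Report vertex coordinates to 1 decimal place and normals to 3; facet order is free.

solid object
 facet normal -0.421 0.822 0.384
  outer loop
   vertex 1.6 2.4 4.4
   vertex 1.4 3.7 1.4
   vertex 0.3 1.5 4.9
  endloop
 endfacet
 facet normal 0.590 -0.499 0.635
  outer loop
   vertex 1.6 2.4 4.4
   vertex 0.3 1.5 4.9
   vertex 3.0 1.0 2.0
  endloop
 endfacet
 facet normal 0.724 -0.322 0.610
  outer loop
   vertex 1.6 2.4 4.4
   vertex 3.0 1.0 2.0
   vertex 4.9 3.0 0.8
  endloop
 endfacet
 facet normal -0.682 -0.504 -0.531
  outer loop
   vertex 2.7 3.1 0.3
   vertex 0.3 1.5 4.9
   vertex 1.4 3.7 1.4
  endloop
 endfacet
 facet normal -0.666 -0.524 -0.530
  outer loop
   vertex 2.7 3.1 0.3
   vertex 3.0 1.0 2.0
   vertex 0.3 1.5 4.9
  endloop
 endfacet
 facet normal 0.124 0.925 -0.359
  outer loop
   vertex 2.7 3.1 0.3
   vertex 1.4 3.7 1.4
   vertex 4.9 3.0 0.8
  endloop
 endfacet
 facet normal 0.149 -0.609 -0.779
  outer loop
   vertex 2.7 3.1 0.3
   vertex 4.9 3.0 0.8
   vertex 3.0 1.0 2.0
  endloop
 endfacet
 facet normal 0.154 0.962 -0.225
  outer loop
   vertex 3.9 3.3 1.4
   vertex 4.9 3.0 0.8
   vertex 1.4 3.7 1.4
  endloop
 endfacet
 facet normal 0.536 0.603 0.591
  outer loop
   vertex 3.9 3.3 1.4
   vertex 1.6 2.4 4.4
   vertex 4.9 3.0 0.8
  endloop
 endfacet
 facet normal 0.146 0.911 0.385
  outer loop
   vertex 3.9 3.3 1.4
   vertex 1.4 3.7 1.4
   vertex 1.6 2.4 4.4
  endloop
 endfacet
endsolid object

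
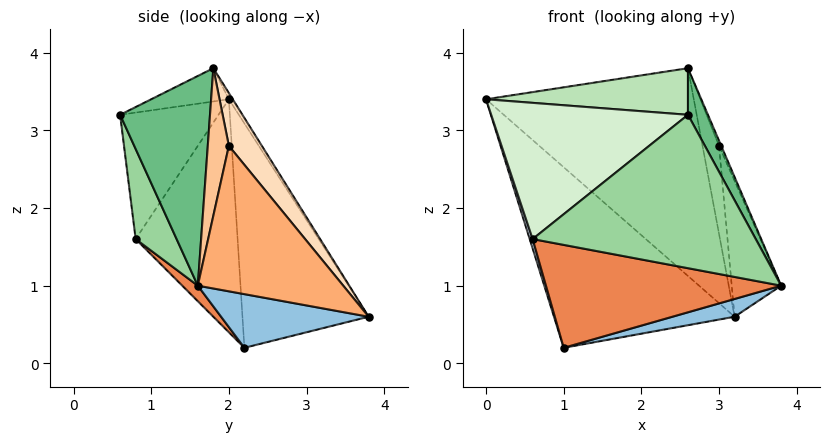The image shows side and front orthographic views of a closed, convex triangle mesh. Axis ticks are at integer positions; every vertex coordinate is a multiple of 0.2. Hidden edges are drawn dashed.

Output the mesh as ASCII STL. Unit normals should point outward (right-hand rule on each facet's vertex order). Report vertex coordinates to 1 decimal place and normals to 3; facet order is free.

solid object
 facet normal -0.568 0.813 -0.127
  outer loop
   vertex 1.0 2.2 0.2
   vertex 0.0 2.0 3.4
   vertex 3.2 3.8 0.6
  endloop
 endfacet
 facet normal 0.252 -0.106 -0.962
  outer loop
   vertex 1.0 2.2 0.2
   vertex 3.2 3.8 0.6
   vertex 3.8 1.6 1.0
  endloop
 endfacet
 facet normal -0.016 0.849 0.528
  outer loop
   vertex 2.6 1.8 3.8
   vertex 3.2 3.8 0.6
   vertex 0.0 2.0 3.4
  endloop
 endfacet
 facet normal -0.954 -0.027 -0.300
  outer loop
   vertex 0.6 0.8 1.6
   vertex 0.0 2.0 3.4
   vertex 1.0 2.2 0.2
  endloop
 endfacet
 facet normal 0.047 -0.713 -0.700
  outer loop
   vertex 0.6 0.8 1.6
   vertex 1.0 2.2 0.2
   vertex 3.8 1.6 1.0
  endloop
 endfacet
 facet normal 0.894 0.304 0.330
  outer loop
   vertex 3.0 2.0 2.8
   vertex 3.8 1.6 1.0
   vertex 3.2 3.8 0.6
  endloop
 endfacet
 facet normal 0.917 0.097 0.386
  outer loop
   vertex 3.0 2.0 2.8
   vertex 2.6 1.8 3.8
   vertex 3.8 1.6 1.0
  endloop
 endfacet
 facet normal 0.816 0.408 0.408
  outer loop
   vertex 3.0 2.0 2.8
   vertex 3.2 3.8 0.6
   vertex 2.6 1.8 3.8
  endloop
 endfacet
 facet normal 0.896 -0.199 0.398
  outer loop
   vertex 2.6 0.6 3.2
   vertex 3.8 1.6 1.0
   vertex 2.6 1.8 3.8
  endloop
 endfacet
 facet normal 0.170 -0.929 -0.329
  outer loop
   vertex 2.6 0.6 3.2
   vertex 0.6 0.8 1.6
   vertex 3.8 1.6 1.0
  endloop
 endfacet
 facet normal -0.170 -0.441 0.881
  outer loop
   vertex 2.6 0.6 3.2
   vertex 2.6 1.8 3.8
   vertex 0.0 2.0 3.4
  endloop
 endfacet
 facet normal -0.408 -0.816 0.408
  outer loop
   vertex 2.6 0.6 3.2
   vertex 0.0 2.0 3.4
   vertex 0.6 0.8 1.6
  endloop
 endfacet
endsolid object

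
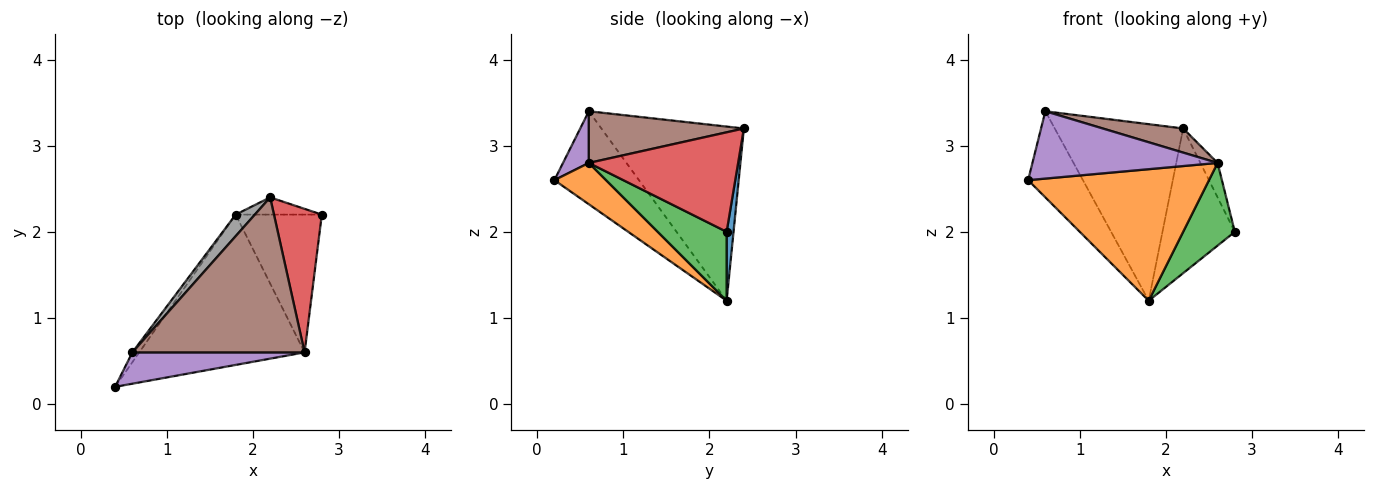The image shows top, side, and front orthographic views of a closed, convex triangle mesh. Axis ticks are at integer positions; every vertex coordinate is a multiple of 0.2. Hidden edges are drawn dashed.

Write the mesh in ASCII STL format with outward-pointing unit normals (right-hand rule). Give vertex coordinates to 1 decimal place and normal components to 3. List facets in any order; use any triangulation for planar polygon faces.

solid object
 facet normal 0.094 0.989 -0.118
  outer loop
   vertex 2.2 2.4 3.2
   vertex 2.8 2.2 2.0
   vertex 1.8 2.2 1.2
  endloop
 endfacet
 facet normal 0.185 -0.647 -0.740
  outer loop
   vertex 2.6 0.6 2.8
   vertex 0.4 0.2 2.6
   vertex 1.8 2.2 1.2
  endloop
 endfacet
 facet normal 0.566 -0.424 -0.707
  outer loop
   vertex 2.6 0.6 2.8
   vertex 1.8 2.2 1.2
   vertex 2.8 2.2 2.0
  endloop
 endfacet
 facet normal 0.896 0.103 0.431
  outer loop
   vertex 2.6 0.6 2.8
   vertex 2.8 2.2 2.0
   vertex 2.2 2.4 3.2
  endloop
 endfacet
 facet normal 0.126 -0.900 0.418
  outer loop
   vertex 0.6 0.6 3.4
   vertex 0.4 0.2 2.6
   vertex 2.6 0.6 2.8
  endloop
 endfacet
 facet normal 0.284 -0.147 0.947
  outer loop
   vertex 0.6 0.6 3.4
   vertex 2.6 0.6 2.8
   vertex 2.2 2.4 3.2
  endloop
 endfacet
 facet normal -0.838 0.543 -0.062
  outer loop
   vertex 0.6 0.6 3.4
   vertex 1.8 2.2 1.2
   vertex 0.4 0.2 2.6
  endloop
 endfacet
 facet normal -0.740 0.667 0.081
  outer loop
   vertex 0.6 0.6 3.4
   vertex 2.2 2.4 3.2
   vertex 1.8 2.2 1.2
  endloop
 endfacet
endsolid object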